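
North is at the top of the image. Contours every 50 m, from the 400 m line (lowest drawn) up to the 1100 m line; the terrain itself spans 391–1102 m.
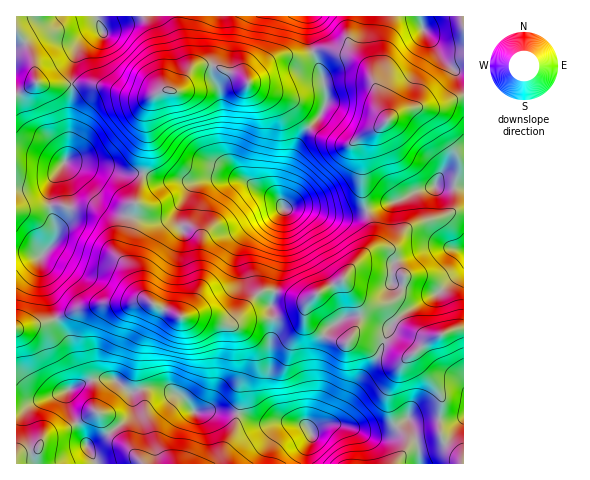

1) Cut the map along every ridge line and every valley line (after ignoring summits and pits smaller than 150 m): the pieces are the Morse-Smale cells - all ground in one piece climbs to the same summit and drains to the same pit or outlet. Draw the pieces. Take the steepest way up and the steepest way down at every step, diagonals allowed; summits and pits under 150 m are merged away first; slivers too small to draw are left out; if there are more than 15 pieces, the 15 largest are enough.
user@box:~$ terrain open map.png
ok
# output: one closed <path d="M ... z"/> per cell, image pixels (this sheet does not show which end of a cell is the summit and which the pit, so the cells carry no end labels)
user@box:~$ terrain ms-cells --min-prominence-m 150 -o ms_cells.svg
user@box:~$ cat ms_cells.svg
<path d="M146 175l-4 1-6 26-4 8-4 21-6 15 0 11 7 9 12 27 16 13 24 11 23-1 28 9 14-6 37-2 18-8 6-6-2 16 4 6 11 8 23 10 4 0 8-9 26 5 25 17 8-3 14-13 12-6 24-6-1-140-28-3-18 6-14 8-42 14-10 3-19 0-31-9-17 1-10-11-32-18-20 1-13-2-13 4-36-2z"/><path d="M148 301l-50 3-20 5-29 13-32 7-1 81 4 0 12-7 34-11 24-12 22-1 18 13 22-5 17 3 12 6 13 16 20-2 22 3 28 10 15-2 21 2 6 3 5 5 10-5 18-2 31 11 12 0 7-3 18-14 10 24 3 22 44-1-1-134-7 0-16 5-12 6-14 13-8 3-25-17-26-5-8 9-4 0-23-10-9-7-6-7 1-15-5 5-18 8-37 2-18 6-24-9-23 1-27-12z"/><path d="M112 379l-22 1-73 30-1 53 404 0-3-21-10-24-18 14-7 3-12 0-31-11-18 2-10 5-5-5-6-3-19-2-17 2-28-10-22-3-20 2-13-16-12-6-17-3-22 5z"/><path d="M326 49l-11 2-1 4 9 23 3 25-7 14-17 19-7 14-14 45 2 13 18-1 31 9 19 0 52-17 14-8 18-6 28 3 1-91-8 1-21 9-29 2-13 6-4 5-9-12-4-19-6-19-9-8-15-9z"/><path d="M313 52l-13 5-22 0-22 16-7 8-14-8-22-8-17 1-7 7-13 18-10-1-11 4-7 11-2 10 1 35-4 24 17 6 36 2 13-4 13 2 20-1 29 15 10 11 1-16 13-39 7-14 17-19 7-14-3-25z"/><path d="M70 162l-4 0-7 7-9 20 0 20 6 21-3 13-13 13-16-4-8 0 1 77 32-7 29-13 20-5 34-1 17-3-8-7-12-27-7-9 0-11 21-72-20 0-18-6z"/><path d="M38 82l-22 13 0 156 24 5 13-13 3-6-6-28 0-20 4-13 12-14 39 6 18 6 20-1 4-23-1-35 2-10 6-9-21 0-25-9-19-3-46 1z"/><path d="M178 16l-161 0-1 15 9 11 7 14 4 26 3 2 50 0 19 3 25 9 18 0 15-6 10 1 13-20 0-8-6-15z"/><path d="M419 16l-111 0 2 29 3 7 13-3 7 1 13 3 15 9 10 11 9 35 9 12 4-5 13-6 29-2 29-11 0-25-9 0-12-11-19-28z"/><path d="M307 16l-128 0-1 9 5 23 6 15 0 8 7-5 17-1 22 8 14 8 7-8 22-16 22 0 11-4 1-4-3-10z"/><path d="M461 16l-41 1 4 15 16 23 15 16 9-1 0-45z"/><path d="M17 31l-1 63 2 0 17-10 1-8-4-20-7-14z"/>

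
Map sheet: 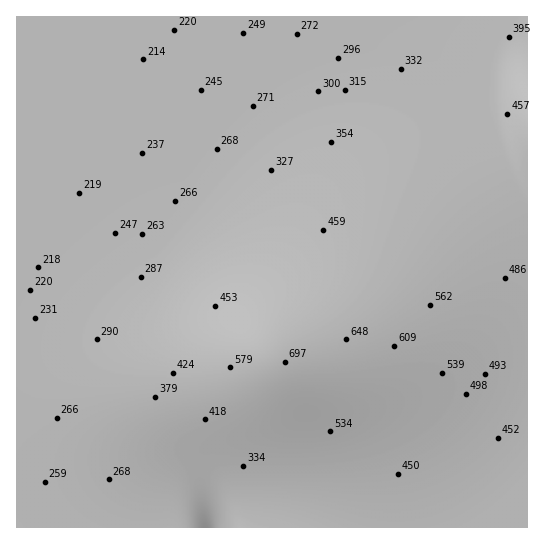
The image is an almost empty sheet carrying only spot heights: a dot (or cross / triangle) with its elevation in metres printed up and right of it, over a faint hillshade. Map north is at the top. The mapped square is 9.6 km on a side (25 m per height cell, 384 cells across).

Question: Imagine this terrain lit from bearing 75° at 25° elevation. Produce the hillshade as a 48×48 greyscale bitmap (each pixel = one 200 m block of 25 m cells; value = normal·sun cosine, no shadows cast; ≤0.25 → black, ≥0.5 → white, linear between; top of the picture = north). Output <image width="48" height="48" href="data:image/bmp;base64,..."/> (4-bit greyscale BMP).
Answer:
<image width="48" height="48" href="data:image/bmp;base64,Qk32BAAAAAAAAHYAAAAoAAAAMAAAADAAAAABAAQAAAAAAIAEAAATCwAAEwsAABAAAAAAAAAAAAAAABEREQAiIiIAMzMzAERERABVVVUAZmZmAHd3dwCIiIgAmZmZAKqqqgC7u7sAzMzMAN3d3QDu7u4A////AJmqqqu7zMzO/6AEZmZmd3iImZmaqqqqqpmqqqu7zMzO/2AVZmZmZ3iJmZmqqqqqqpmqqqu7zMzN7FJFVVVWZ3iJmZqqqqqqqpmqqqu7u7u7yVRFVEVVZ3iJmaqqqqqqqpmaqqq7u7qql1RERERVZ3iJmaqqqqqqqpmZqqqqqqmZhlRERERVZ3iZmqqqqqqqqpmZmZqqmZmHdlQzM0RWZ4iZqqqqu7uqqpmZmZmZmIh2ZUMzM0RWd4mZqqq7u7u7qpmZmZmIiHdmVDMzM0RWeJmaqru7u7u7u5mZmIiId3ZlRDMiM0VniJqqu7u7u7u7u5mYiIh3dmZUQzIiI0Vniaqru7vMzMy7u5mIiId3ZmVUMyIiI0Z4mqu7vMzMzMzMu5mIiHd3ZlVEMyIRI1eKq7vMzMzMzMzMzJmIiHd2ZlVEMiERI2irvMzMzM3d3dzMzJmIiHd2ZlVEMiERJHm8zMzN3d3d3d3czJmIiId3ZmVUMiERNovM3d3d3d3d3d3dzJmYiId3dmVUMyESR6zN3d3d3d3d3d3dzJmYiIh3d2ZUQyIjaKzMzN3d3d3d3d3d3JmZiIiHd3ZVQzM1eavMzMzd3d3e7d3d3JmZmIiId3dlVERWeau7vMzN3d3d3d3d3ZmZmYiIiHdmVVVWiZqru7zM3d3d3d3d3ZmZmZmIiId2ZlZniJmqq7vMzN3d3d3d3JmZmZmYiIh3ZmZ3iJmaqqu8zM3d3d3d3JmZmZmZmIiHd3d3iIiZmqq7zMzd3d3dzJmZmZmZmZiId3d3eIiJmaqrvMzN3d3czJmZmZmZmZmIh3d3eIiImZqru8zMzd3MzJmZmZmZmZmYiHd3d4iImZqqu7zMzMzMzJmZmZmZmZmYiIh3d4iIiZmqq7vMzMzMzJmZmZmZmZmZiIiHd4iIiZmqq7u8zMzMu5mZmZmZmZmZmIiIiIiIiZmqq7u7zMu7u5mZmZmZmZmZmIiIiIiIiZmaqru7u7u7upmZmZmZmZmZmYiIiIiIiZmaqru7u7u6qZmZmZmZmZmZmZiIiIiIiZmaqqu7u7uqhpmZmZmZmZmZmZmIiIiImZmaqqq7u6qpYZmZmZmZmZmZmZmYiIiImZmaqqqqqqqoMJmZmZmZmZmZmZmZmIiJmZmaqqqqqqqXAJmZmZmZmZmZmZmZmZmZmZmaqqqqqqmVAJmZmZmZmZmZmZmZmZmZmZmaqqqqqpmDAJmZmZmZmZmZmZmZmZmZmZmZqqqqqZlyAJmZmZmZmZmZmZmZmZmZmZmZqqqpmZlxAJmZmZmZmZmZmZmZmZmZmZmZmZmZmZhyAJmZmZmZmZmZmZmZmZmZmZmZmZmZmZhyAJmZmZmZmZmZmZmZmZmZmZmZmZmZmYh0I5mZmZmZmZmZmZmZmZmZmZmZmZmZmYh1VZmZmZmZmZmZmZmZmZmZmZmZmZmZmZiHd5mZmZmZmZmZmZmZmZmZmZmZmZmZmZiIiJmZmZmZmZmZmZmZmZmZmZmZmZmZmZmIiJmZmZmZmZmZmZmZmZmZmZmZmZmZmZmYiA=="/>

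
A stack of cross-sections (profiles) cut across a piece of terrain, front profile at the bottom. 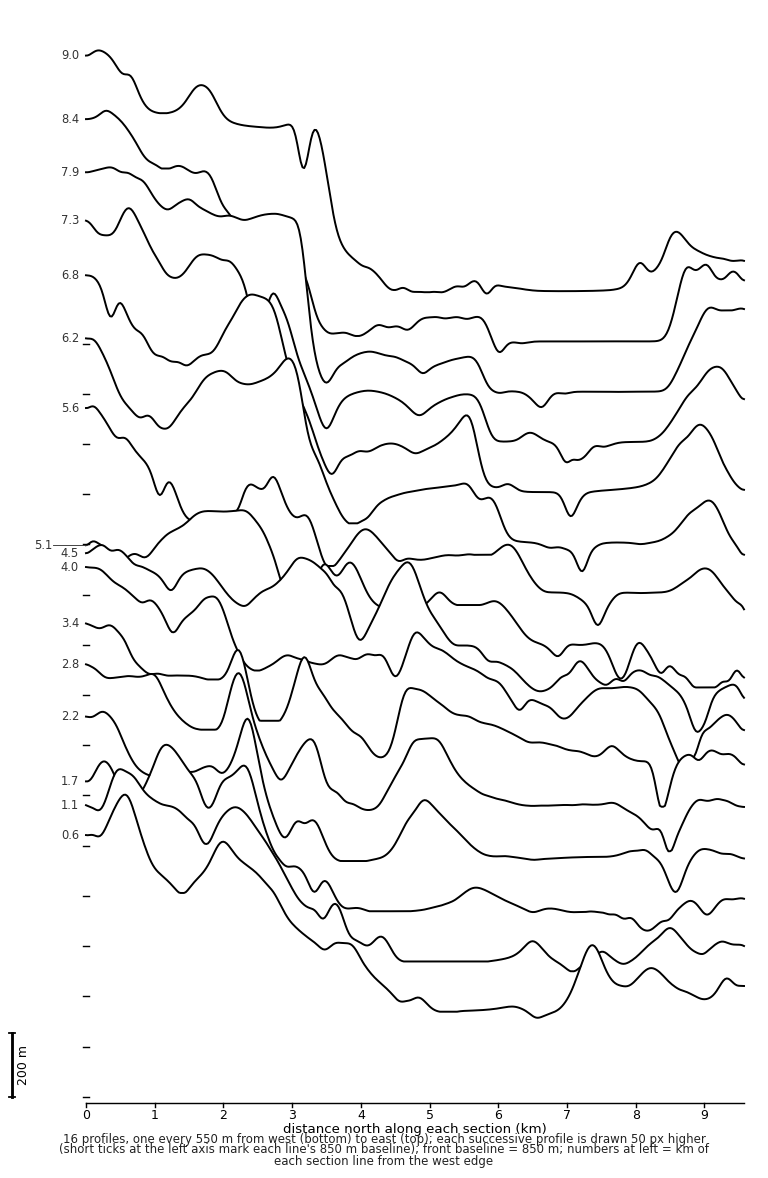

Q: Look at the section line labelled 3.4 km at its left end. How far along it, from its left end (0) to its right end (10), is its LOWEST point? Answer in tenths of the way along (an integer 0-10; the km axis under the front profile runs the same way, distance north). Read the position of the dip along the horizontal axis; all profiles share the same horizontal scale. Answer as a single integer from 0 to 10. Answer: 9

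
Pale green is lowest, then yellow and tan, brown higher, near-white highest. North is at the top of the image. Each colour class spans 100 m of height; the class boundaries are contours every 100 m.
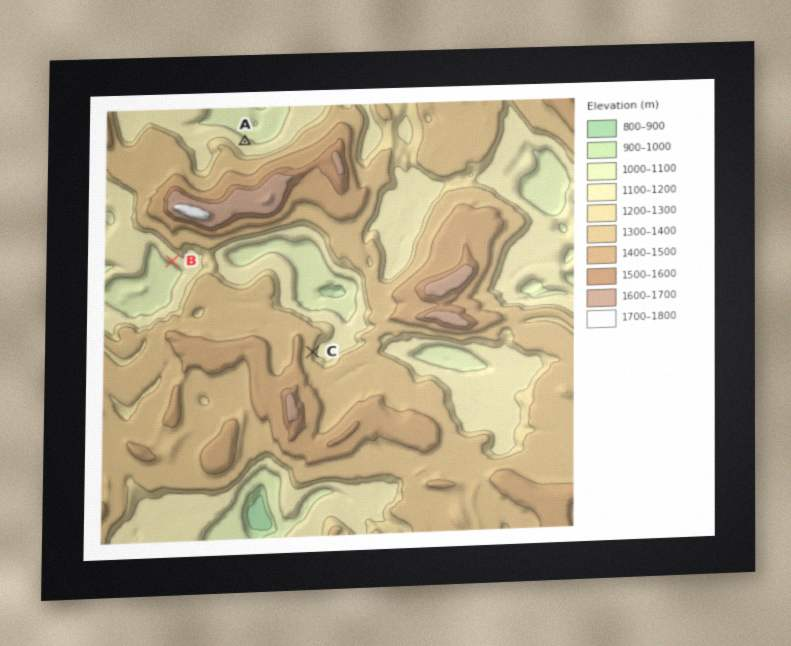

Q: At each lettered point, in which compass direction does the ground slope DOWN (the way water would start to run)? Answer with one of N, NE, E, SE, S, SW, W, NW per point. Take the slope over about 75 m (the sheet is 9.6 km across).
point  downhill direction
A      NE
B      SW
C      E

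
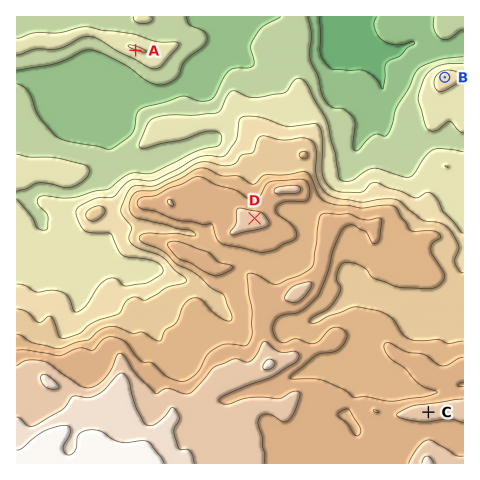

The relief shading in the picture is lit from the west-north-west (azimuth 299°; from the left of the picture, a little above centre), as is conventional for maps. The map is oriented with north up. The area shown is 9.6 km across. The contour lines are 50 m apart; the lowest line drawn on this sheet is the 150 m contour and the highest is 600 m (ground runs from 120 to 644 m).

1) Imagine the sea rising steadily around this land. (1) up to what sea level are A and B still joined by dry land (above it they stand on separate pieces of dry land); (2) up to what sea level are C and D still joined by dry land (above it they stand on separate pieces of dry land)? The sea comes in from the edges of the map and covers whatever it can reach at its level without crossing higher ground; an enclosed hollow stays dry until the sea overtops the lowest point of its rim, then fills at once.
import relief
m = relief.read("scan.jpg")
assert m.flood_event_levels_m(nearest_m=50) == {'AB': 200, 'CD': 450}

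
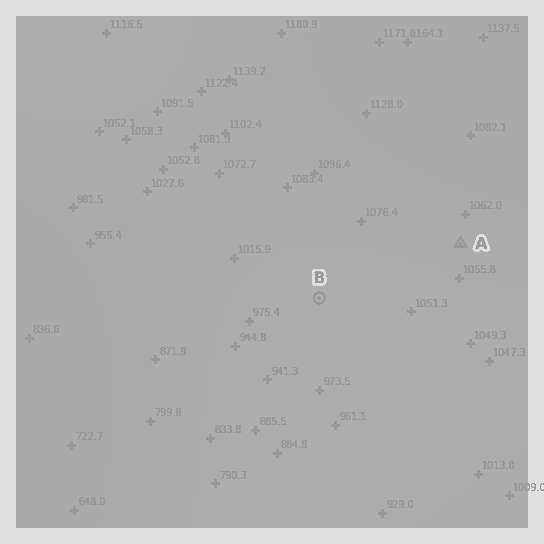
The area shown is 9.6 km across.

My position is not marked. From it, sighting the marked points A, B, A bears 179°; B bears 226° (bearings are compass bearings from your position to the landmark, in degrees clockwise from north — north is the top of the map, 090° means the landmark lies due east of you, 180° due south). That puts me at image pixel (459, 163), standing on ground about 1080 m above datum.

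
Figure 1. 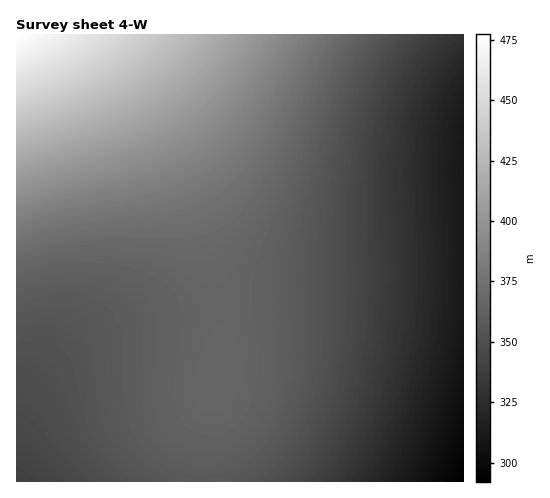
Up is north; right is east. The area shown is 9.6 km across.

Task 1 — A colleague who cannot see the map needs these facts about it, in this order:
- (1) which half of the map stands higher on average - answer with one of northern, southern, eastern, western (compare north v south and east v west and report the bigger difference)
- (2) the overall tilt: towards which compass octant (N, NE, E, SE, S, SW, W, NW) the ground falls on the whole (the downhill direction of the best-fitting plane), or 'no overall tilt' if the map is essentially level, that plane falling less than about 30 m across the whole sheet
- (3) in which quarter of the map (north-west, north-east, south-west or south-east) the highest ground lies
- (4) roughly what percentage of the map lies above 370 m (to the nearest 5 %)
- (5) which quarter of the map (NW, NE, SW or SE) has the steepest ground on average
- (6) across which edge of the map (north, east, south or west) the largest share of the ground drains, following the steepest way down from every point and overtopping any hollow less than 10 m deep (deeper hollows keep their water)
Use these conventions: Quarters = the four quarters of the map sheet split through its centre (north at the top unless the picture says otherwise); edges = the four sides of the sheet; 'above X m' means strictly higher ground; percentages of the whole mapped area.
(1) On average the western half of the map is the higher ground.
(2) Overall the map slopes down towards the south-east.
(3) The highest ground is in the north-west quarter.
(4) Ground above 370 m makes up about 25 % of the sheet.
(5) Slopes are steepest in the north-west quarter.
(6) Drainage is mainly to the east: more ground falls towards that edge than towards any other.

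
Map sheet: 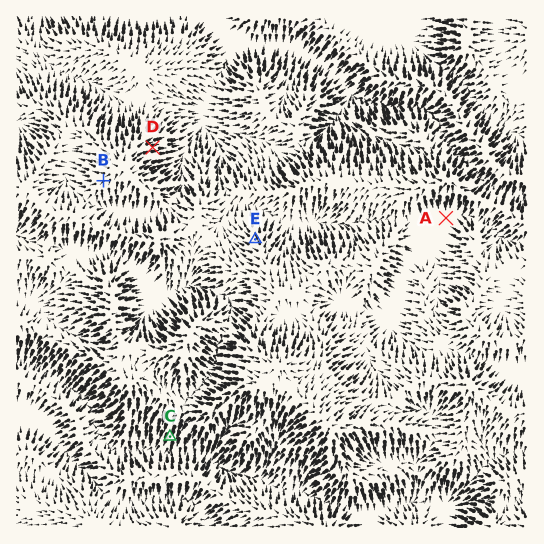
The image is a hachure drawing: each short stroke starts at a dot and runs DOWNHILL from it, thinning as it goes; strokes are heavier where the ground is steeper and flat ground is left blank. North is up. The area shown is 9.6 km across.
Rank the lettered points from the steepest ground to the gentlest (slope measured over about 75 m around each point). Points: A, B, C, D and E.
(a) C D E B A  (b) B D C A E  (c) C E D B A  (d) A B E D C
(a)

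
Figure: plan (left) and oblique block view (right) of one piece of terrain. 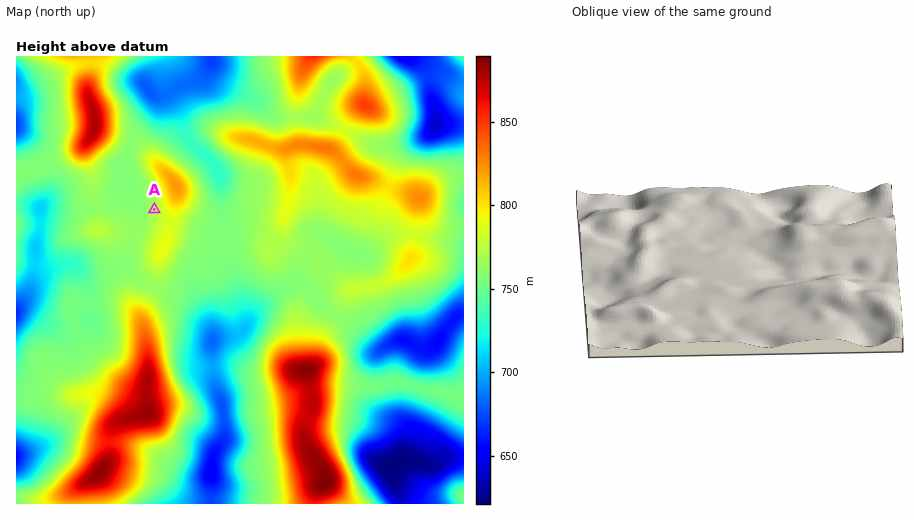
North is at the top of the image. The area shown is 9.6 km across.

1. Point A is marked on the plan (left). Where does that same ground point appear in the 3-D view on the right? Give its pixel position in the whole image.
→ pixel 693 292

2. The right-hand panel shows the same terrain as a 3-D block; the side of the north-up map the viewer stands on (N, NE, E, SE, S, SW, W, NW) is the W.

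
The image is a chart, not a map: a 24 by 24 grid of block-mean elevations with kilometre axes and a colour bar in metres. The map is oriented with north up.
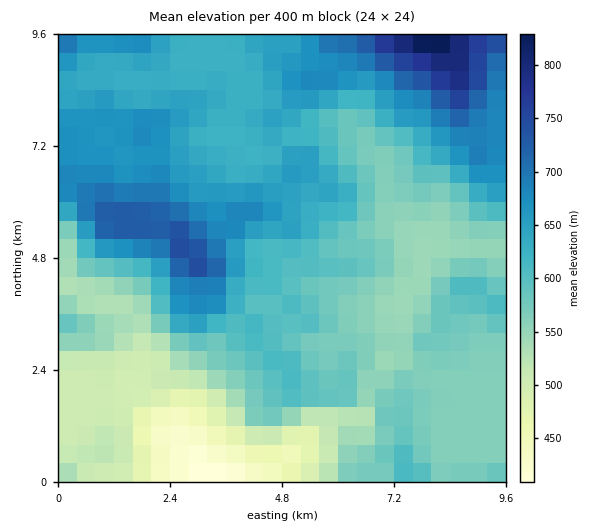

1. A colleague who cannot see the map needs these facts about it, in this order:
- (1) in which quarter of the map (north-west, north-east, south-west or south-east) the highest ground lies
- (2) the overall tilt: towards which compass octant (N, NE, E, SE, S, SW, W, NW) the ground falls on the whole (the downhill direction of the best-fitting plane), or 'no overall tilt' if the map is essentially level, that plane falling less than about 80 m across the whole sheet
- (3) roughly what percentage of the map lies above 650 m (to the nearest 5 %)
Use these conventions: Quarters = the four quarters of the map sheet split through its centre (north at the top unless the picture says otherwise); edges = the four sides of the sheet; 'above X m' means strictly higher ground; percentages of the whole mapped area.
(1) The highest ground is in the north-east quarter.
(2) The general tilt is down to the south (the land rises towards the north).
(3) Roughly 25 % of the ground is higher than 650 m.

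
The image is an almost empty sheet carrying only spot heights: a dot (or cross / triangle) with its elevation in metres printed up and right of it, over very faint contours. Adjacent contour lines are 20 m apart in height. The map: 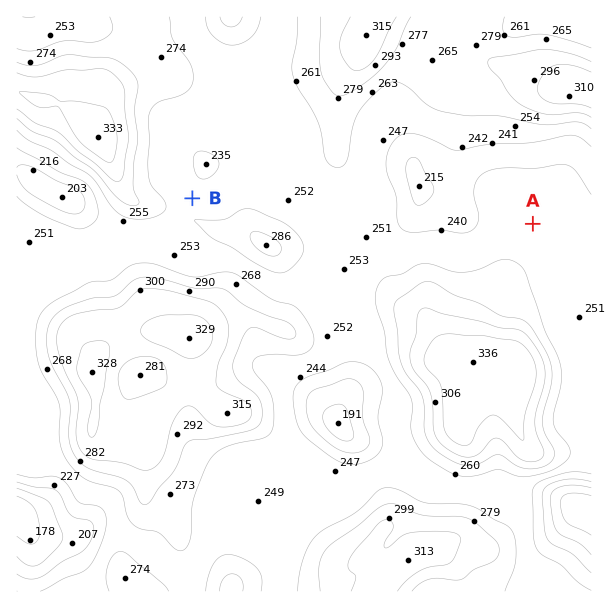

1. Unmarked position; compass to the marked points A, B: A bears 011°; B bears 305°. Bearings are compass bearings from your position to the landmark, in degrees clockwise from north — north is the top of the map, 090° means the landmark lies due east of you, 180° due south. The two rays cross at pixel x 496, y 411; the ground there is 325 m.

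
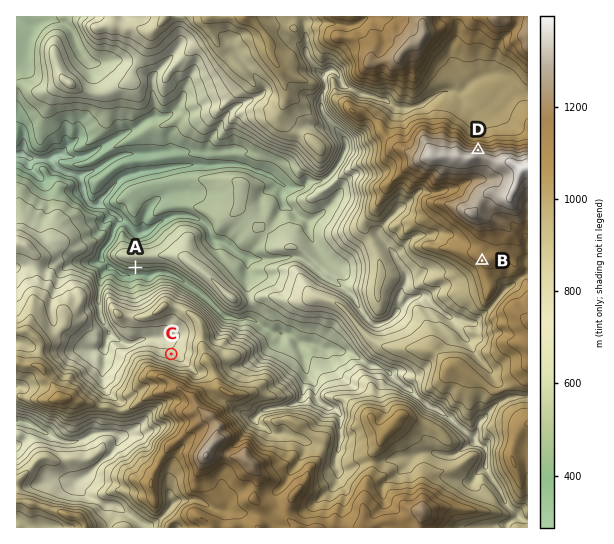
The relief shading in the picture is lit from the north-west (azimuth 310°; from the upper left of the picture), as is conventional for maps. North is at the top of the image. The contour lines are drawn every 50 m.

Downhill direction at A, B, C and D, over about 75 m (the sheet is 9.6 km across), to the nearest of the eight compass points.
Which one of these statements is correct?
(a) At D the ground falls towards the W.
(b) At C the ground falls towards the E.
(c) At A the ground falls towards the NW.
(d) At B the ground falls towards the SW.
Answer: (d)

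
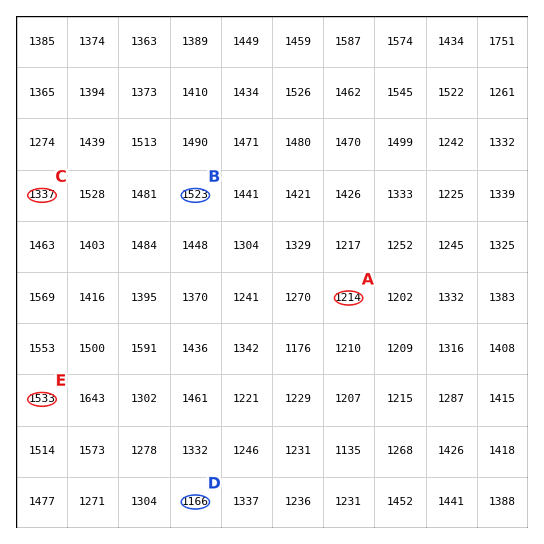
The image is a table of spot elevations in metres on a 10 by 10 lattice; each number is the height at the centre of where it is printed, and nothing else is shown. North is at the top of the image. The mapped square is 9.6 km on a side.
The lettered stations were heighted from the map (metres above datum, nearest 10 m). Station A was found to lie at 1210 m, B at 1520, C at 1340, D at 1170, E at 1530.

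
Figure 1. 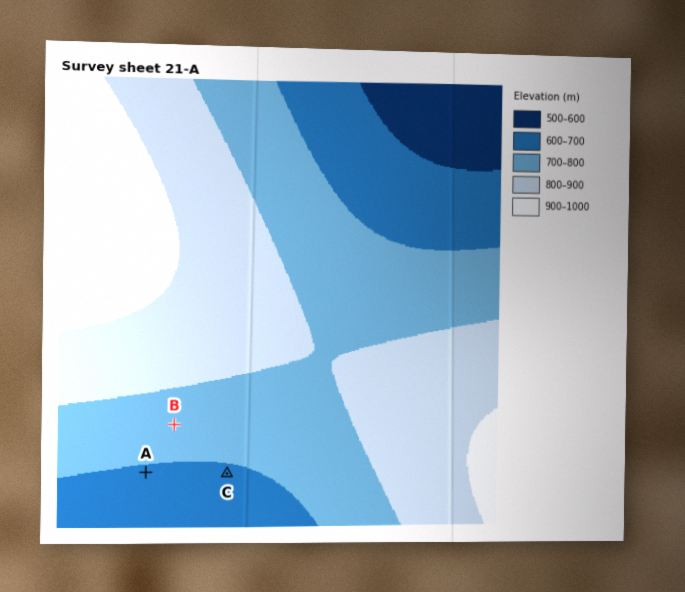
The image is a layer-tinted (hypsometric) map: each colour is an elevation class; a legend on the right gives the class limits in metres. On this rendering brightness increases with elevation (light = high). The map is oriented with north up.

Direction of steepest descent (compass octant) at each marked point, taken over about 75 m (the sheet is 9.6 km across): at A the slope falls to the S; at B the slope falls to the S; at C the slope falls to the S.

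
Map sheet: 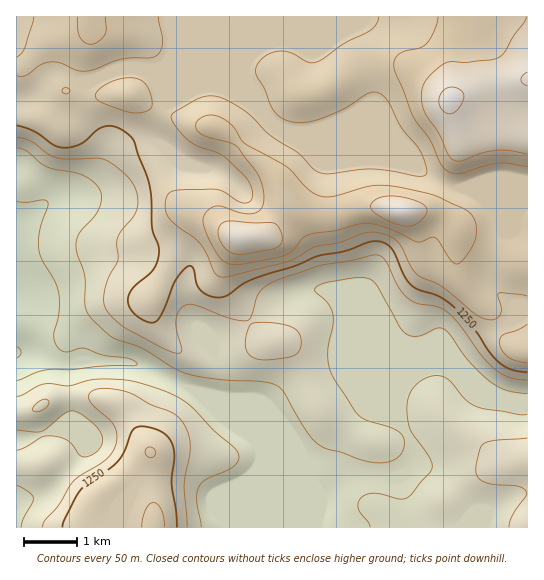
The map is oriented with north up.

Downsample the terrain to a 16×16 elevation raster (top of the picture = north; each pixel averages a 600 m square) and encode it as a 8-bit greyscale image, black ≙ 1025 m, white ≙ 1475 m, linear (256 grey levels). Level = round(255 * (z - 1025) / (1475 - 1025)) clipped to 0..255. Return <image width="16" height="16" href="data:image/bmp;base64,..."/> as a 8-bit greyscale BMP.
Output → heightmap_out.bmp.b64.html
<image width="16" height="16" href="data:image/bmp;base64,Qk02BQAAAAAAADYEAAAoAAAAEAAAABAAAAABAAgAAAAAAAABAAATCwAAEwsAAAABAAAAAAAAAAAAAAEBAQACAgIAAwMDAAQEBAAFBQUABgYGAAcHBwAICAgACQkJAAoKCgALCwsADAwMAA0NDQAODg4ADw8PABAQEAAREREAEhISABMTEwAUFBQAFRUVABYWFgAXFxcAGBgYABkZGQAaGhoAGxsbABwcHAAdHR0AHh4eAB8fHwAgICAAISEhACIiIgAjIyMAJCQkACUlJQAmJiYAJycnACgoKAApKSkAKioqACsrKwAsLCwALS0tAC4uLgAvLy8AMDAwADExMQAyMjIAMzMzADQ0NAA1NTUANjY2ADc3NwA4ODgAOTk5ADo6OgA7OzsAPDw8AD09PQA+Pj4APz8/AEBAQABBQUEAQkJCAENDQwBEREQARUVFAEZGRgBHR0cASEhIAElJSQBKSkoAS0tLAExMTABNTU0ATk5OAE9PTwBQUFAAUVFRAFJSUgBTU1MAVFRUAFVVVQBWVlYAV1dXAFhYWABZWVkAWlpaAFtbWwBcXFwAXV1dAF5eXgBfX18AYGBgAGFhYQBiYmIAY2NjAGRkZABlZWUAZmZmAGdnZwBoaGgAaWlpAGpqagBra2sAbGxsAG1tbQBubm4Ab29vAHBwcABxcXEAcnJyAHNzcwB0dHQAdXV1AHZ2dgB3d3cAeHh4AHl5eQB6enoAe3t7AHx8fAB9fX0Afn5+AH9/fwCAgIAAgYGBAIKCggCDg4MAhISEAIWFhQCGhoYAh4eHAIiIiACJiYkAioqKAIuLiwCMjIwAjY2NAI6OjgCPj48AkJCQAJGRkQCSkpIAk5OTAJSUlACVlZUAlpaWAJeXlwCYmJgAmZmZAJqamgCbm5sAnJycAJ2dnQCenp4An5+fAKCgoAChoaEAoqKiAKOjowCkpKQApaWlAKampgCnp6cAqKioAKmpqQCqqqoAq6urAKysrACtra0Arq6uAK+vrwCwsLAAsbGxALKysgCzs7MAtLS0ALW1tQC2trYAt7e3ALi4uAC5ubkAurq6ALu7uwC8vLwAvb29AL6+vgC/v78AwMDAAMHBwQDCwsIAw8PDAMTExADFxcUAxsbGAMfHxwDIyMgAycnJAMrKygDLy8sAzMzMAM3NzQDOzs4Az8/PANDQ0ADR0dEA0tLSANPT0wDU1NQA1dXVANbW1gDX19cA2NjYANnZ2QDa2toA29vbANzc3ADd3d0A3t7eAN/f3wDg4OAA4eHhAOLi4gDj4+MA5OTkAOXl5QDm5uYA5+fnAOjo6ADp6ekA6urqAOvr6wDs7OwA7e3tAO7u7gDv7+8A8PDwAPHx8QDy8vIA8/PzAPT09AD19fUA9vb2APf39wD4+PgA+fn5APr6+gD7+/sA/Pz8AP39/QD+/v4A////AE12lJaXVzc3NzhESUxVU2FRXICUjlk/Nzc6QkRGU2FoTk9Ngo9jTDk3REtMR1VialhMWHJrUTk3P1dMR0xXUEw9RFBOQT9CRE9SR0ZISUhZGSkuOVVYVGRlT0ZGRkdomx8vSm95WWBjXU9GR1FdkpsbMlZ6hnqJcFZKR1B9naWhJDxTa4GLvsaogG9vp7evrCY5TGSKqdDUzr+3wNDCsqcwM0VdjZ2cq8m1uca9r6inRV9ic4WHmretm5qbnMXHwn+Rg4aOq7mjm5uZmrHi4OCOmZqlmpyemqyvo6HK7+fmnZ+inJqZmZyioaivxNXY4p2tua6dmZmZmZmbo67CzNM="/>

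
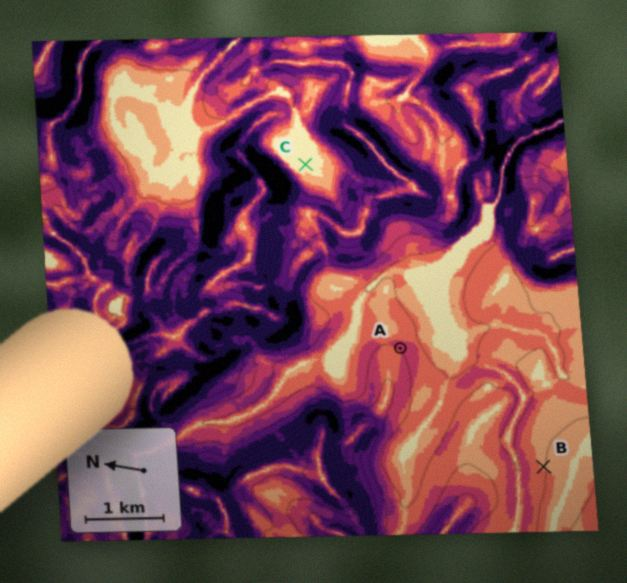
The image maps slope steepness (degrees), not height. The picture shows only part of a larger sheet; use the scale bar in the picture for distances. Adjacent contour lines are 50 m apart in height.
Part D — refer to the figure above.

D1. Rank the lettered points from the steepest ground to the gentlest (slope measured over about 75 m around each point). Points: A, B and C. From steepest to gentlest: A B C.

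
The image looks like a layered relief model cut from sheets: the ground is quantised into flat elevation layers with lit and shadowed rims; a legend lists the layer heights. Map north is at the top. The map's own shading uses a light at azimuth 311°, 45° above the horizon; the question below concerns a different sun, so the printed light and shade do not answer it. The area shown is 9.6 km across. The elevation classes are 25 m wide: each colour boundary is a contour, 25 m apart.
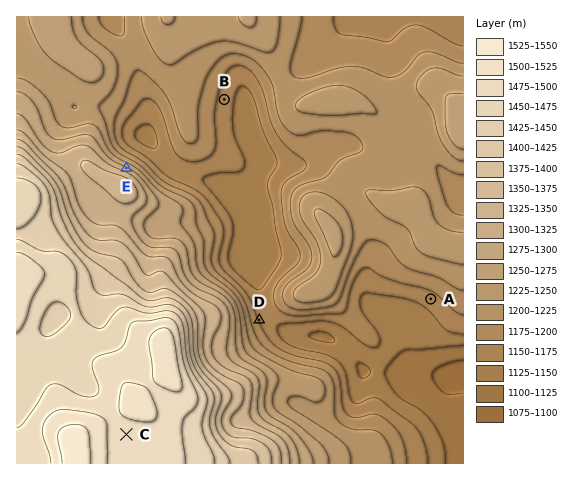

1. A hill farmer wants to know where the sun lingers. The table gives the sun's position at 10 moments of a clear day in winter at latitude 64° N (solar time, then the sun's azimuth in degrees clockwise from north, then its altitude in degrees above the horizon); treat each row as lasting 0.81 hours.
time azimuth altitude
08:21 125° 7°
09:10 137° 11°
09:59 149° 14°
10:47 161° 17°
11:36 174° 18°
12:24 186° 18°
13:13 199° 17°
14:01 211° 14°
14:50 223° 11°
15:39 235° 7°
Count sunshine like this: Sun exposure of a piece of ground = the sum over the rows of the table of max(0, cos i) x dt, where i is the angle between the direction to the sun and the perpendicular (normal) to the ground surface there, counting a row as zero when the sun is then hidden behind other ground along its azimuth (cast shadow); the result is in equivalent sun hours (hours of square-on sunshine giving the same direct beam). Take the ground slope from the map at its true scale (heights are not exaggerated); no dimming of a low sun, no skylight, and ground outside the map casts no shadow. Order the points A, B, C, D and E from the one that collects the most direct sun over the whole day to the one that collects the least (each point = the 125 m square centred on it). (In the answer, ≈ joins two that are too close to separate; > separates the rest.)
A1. A ≈ C ≈ B > D > E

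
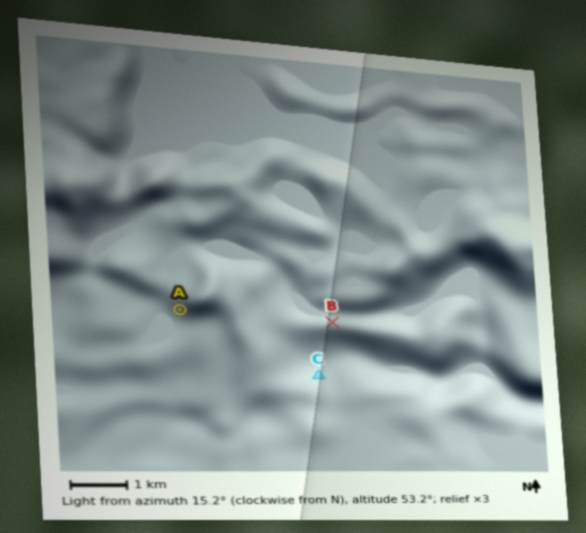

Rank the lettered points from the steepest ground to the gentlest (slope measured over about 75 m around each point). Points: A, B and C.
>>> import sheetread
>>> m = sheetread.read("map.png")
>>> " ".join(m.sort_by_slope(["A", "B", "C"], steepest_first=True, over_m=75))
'A C B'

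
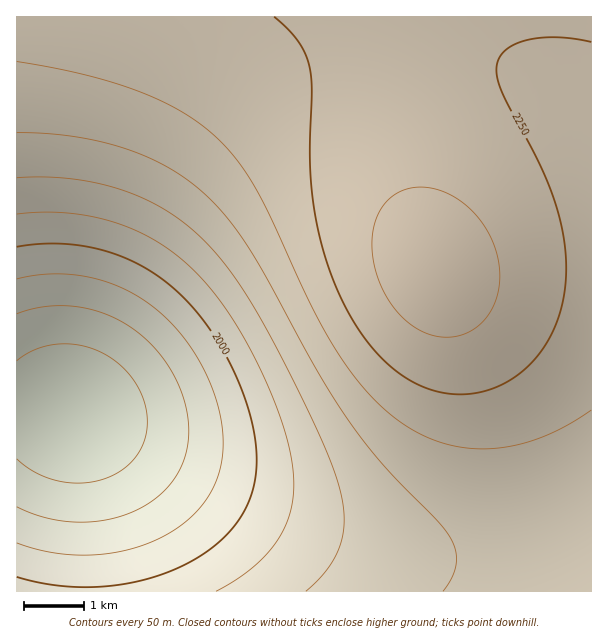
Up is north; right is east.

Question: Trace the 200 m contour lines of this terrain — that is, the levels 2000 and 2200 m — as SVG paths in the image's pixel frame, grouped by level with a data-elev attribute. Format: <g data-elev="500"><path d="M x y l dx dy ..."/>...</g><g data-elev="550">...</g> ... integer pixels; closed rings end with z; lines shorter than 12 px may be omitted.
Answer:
<g data-elev="2000"><path d="M17 247l21-3 22 0 21 2 21 4 20 7 18 8 18 11 16 13 17 16 15 19 14 21 12 23 11 24 7 24 5 22 2 21-1 17-4 16-6 15-8 14-11 13-12 12-15 10-17 9-19 9-20 6-42 7-43-1-42-9"/></g><g data-elev="2200"><path d="M17 62l66 12 55 17 24 10 20 11 18 12 16 13 21 23 20 30 55 118 29 49 16 23 17 19 18 17 18 12 21 11 21 6 22 4 23-1 24-4 24-8 23-11 23-15"/></g>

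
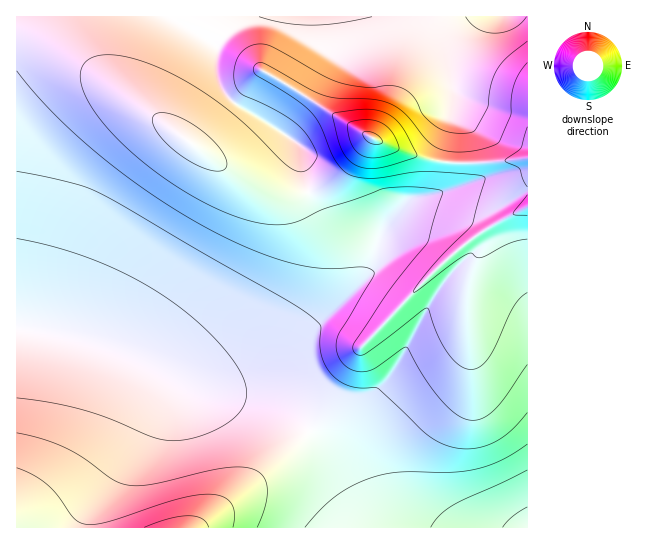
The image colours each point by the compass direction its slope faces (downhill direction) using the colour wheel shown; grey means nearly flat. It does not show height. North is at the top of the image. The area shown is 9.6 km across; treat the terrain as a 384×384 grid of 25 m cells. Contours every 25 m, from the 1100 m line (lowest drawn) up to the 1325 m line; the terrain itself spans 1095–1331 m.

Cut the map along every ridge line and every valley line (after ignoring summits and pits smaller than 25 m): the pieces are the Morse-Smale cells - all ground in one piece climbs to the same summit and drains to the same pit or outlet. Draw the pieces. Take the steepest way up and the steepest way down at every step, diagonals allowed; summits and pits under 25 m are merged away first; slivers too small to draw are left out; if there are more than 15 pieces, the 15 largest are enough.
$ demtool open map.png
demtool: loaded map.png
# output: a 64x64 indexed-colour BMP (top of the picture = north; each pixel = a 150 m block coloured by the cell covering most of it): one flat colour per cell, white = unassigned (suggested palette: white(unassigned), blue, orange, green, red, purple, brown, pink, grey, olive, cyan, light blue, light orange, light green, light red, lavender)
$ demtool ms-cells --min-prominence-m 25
<image width="64" height="64" href="data:image/bmp;base64,Qk12CAAAAAAAAHYAAAAoAAAAQAAAAEAAAAABAAQAAAAAAAAIAAATCwAAEwsAABAAAAAAAAAA////ALR3HwAOf/8ALKAsACgn1gC9Z5QAS1aMAMJ34wB/f38AIr28AM++FwDox64AeLv/AIrfmACWmP8A1bDFADMzMzMzMzMzMzMzOZmZmZmZmZmZmZmZIiIiIiIiIiIiMzMzMzMzMzMzMzMzOZmZmZmZmZmZmSIiIiIiIiIiIiIzMzMzMzMzMzMzMzMzmZmZmZmZmZmSIiIiIiIiIiIiIjMzMzMzMzMzMzMzMzM5mZmZmZmZmSIiIiIiIiIiIiIiMzMzMzMzMzMzMzMzMzOZmZmZmZmZIiIiIiIiIiIiIiIzMzMzMzMzMzMzMzMzMzOZmZmZmZIiIiIiIiIiIiIiIjMzMzMzMzMzMzMzMzMzMzmZmZmZkiIiIiIiIiIiIiIiMzMzMzMzMzMzMzMzMzMzM5mZmZkiIiIiIiIiIiIiIiIzMzMzMzMzMzMzMzMzMzMzOZmZkiIiIiIiIiIiIiIiIjMzMzMzMzMzMzMzMzMzMzMzmZmSIiIiIiIiIiIiIiIiMzMzMzMzMzMzMzMzMzMzMzM5mSIiIiIiIiIiIiIiIiIzMzMzMzMzMzMzMzMzMzMzMzOSIiIiIiIiIiIiIiIiIjMzMzMzMzMzMzMzMzMzMzMzM1IiIiIiIiIiIiIiIiIiMzMzMzMzMzMzMzMzMzMzMzM1VSIiIiIiIiIiIiIiIiIzMzMzMzMzMzMzMzMzMzMzNVVVUiIiIiIiIiIiIiIiIjMzMzMzMzMzMzMzMzMzMzVVVVVVIiIiIiIiIiIiIiIiMzMzMzMzMzMzMzMzMzVVVVVVVVVSIiIiIiIiIiIiIiIzMzMzMzMzMzMzM1VVVVVVVVVVVVIiIiIiIiIiIiIiIjMzMzMzMzMzMzERERERVVVVVVVVVSIiIiIiIiIiIiIiMzMzMzMzMzMxERERERERVVVVVVVVIiIiIiIiIiIiIiIzMzMzMzMzMRERERERERERVVVVVVUiIiIiIiIiIiIiIjMzMzMzMzEREREREREREREVVVVVVVIiIiIiIiIiIiIiMzMzMzMxERERERERERERERFVVVVVUiIiIiIiIiIiIiIzMzMxERERERERERERERERERFVVVVVIiIiIiIiIiIiIjMxERERERERERERERERERERERVVVVVSIiIiIiIiIiIiEREREREREREREREREREREREREVVVVVUiIiIiIiIiIiIRERERERERERERERERERERERERFVVVVVIiIiIiIiIiIhERERERERERERERERERERERERERVVVVVSIiIiIiIiIiERERERERERERERERERERERERERGFVVVVUiIiIiIiIiIRERERERERERERERERERERERERERhVVVVVIiIiIiIiIhERERERERERERERERERERERERERGIVVVVVSIiIiIiIiEREREREREREREREREREREREREREYiFVVVVUiIiIiIiIRERERERERERERERERERERERERERiIVVVVVVIiIiIiIhERERERERERERERERERERERERERGIhVVVVVVSIiIiIiEREREREREREREREREREREREREREYiIVVVVVVUiIiIiIREREREREREREREREREREREREREYiIhVVVVVVVIiIiIhEREREREREREREREREREREREREYiIiFVVVVVVVSIiIiERERERERERERERERERERERERERiIiIhVVVVVVVVSIiIRERERERERERERERERERERERERiIiIiIVVVVVVVVVSIhERERERERERERERERERERERERGIiIiIiFVVVVVVVVVSERERERERERERERERERERERERGIiIiIiIhVVVVVVVVVUREREREREREREREREREREREREYiIiIiIiIiFVVVVVVVREREREREREREREREREREWZmZkSIiIiIiIiIiFVVVVVVERERERERERERERERERFmZmZmRESIiIiIiIiIVVVVVVURERERERERERERERERFmZmZmZEREiIiIiIiIhVVVVVVRERERERERERERERERFmZmZmZkRERIiIiIiIiIVVVVVVERERERERERERERERZmZmZmZmREREiIiIiERER3d3d3cRERERERERERERERZmZmZmZmRERERIiIRERERHd3d3dxEREREREREREREWZmZmZmZmZERERESEREREREd3d3d3EREREREREREREWZmZmZmZmRERERERERERERER3d3d3cREREREREREREWZmZmZmZmRERERERERERERERHd3d3dxERERERERERFmZmZmZmZkREREREREREREREREd3d3d3ERERERERERFmZmZmZmZEREREREREREREREREd3d3d3cRERERERERFmZmZmZmZERERERERERERERERERHd3d3dxERERERERZmZmZmZmZEREREREREREREREREREd3d3d3ERERERERZmZmZmZmZEREREREREREREREREREd3d3d3cRERERERZmZmZmZmZkRERERERERERERERERER3d3d3dxEREREWZmZmZmZmZmRERERERERERERERERERHd3d3d3EREREWZmZmZmZmZmZEREREREREREREREREREd3d3d3cRERFmZmZmZmZmZmZkRERERERERERERERERER3d3d3dxERZmZmZmZmZmZmZmRERERERERERERERERERHd3d3d3ZmZmZmZmZmZmZmZkREREREREREREREREREREd3d3d3dmZmZmZmZmZmZmZkRERERERERERERERERERER3d3d3d2ZmZmZmZmZmZmZERERERERERERERERERERERHd3d3d3"/>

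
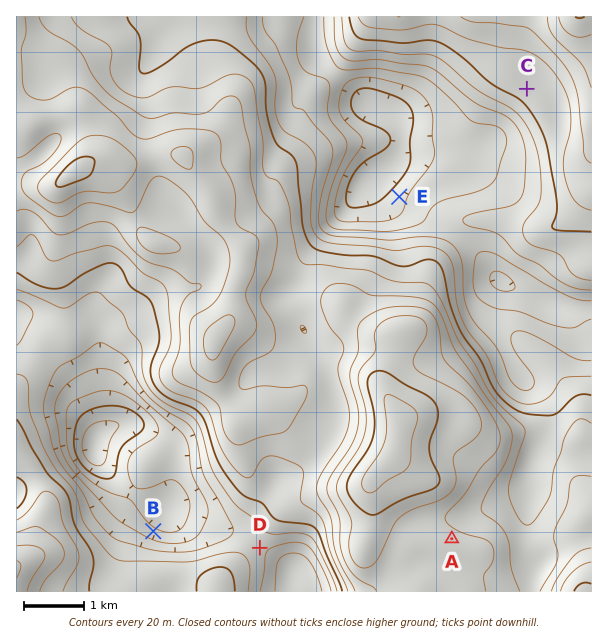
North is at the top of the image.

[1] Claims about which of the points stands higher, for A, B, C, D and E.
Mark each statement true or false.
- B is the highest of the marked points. false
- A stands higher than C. true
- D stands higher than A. false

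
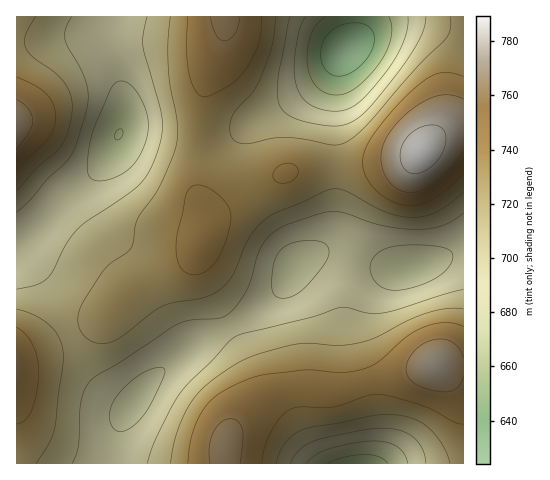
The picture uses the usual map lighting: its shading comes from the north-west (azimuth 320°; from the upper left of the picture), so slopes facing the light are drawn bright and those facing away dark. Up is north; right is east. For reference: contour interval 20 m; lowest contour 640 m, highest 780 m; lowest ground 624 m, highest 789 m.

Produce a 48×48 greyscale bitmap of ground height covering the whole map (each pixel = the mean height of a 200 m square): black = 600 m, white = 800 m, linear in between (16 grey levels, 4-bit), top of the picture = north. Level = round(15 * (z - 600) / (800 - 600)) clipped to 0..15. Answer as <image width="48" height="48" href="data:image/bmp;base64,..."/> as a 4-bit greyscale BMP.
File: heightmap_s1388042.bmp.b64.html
<image width="48" height="48" href="data:image/bmp;base64,Qk32BAAAAAAAAHYAAAAoAAAAMAAAADAAAAABAAQAAAAAAIAEAAATCwAAEwsAABAAAAAAAAAAAAAAABEREQAiIiIAMzMzAERERABVVVUAZmZmAHd3dwCIiIgAmZmZAKqqqgC7u7sAzMzMAN3d3QDu7u4A////AJmZiHd3d3eImrvMzMupmHZVRERFVmeJmamZiId3ZneImqvMzMu6mHdmZVVVZneJmqqZmId2Zmd4mavMzMu6mYh3dmZmZ3iJqqqpmId2ZmZ4iavMzMu6qZmIiHd3eIiZqrqpmId2ZmZ3iau8zMy7qqmZmZiIiJmqq7upmId2ZmZniJq7zMu7uqqqqqmZmaqru7uqmId2ZmZneJqru7u7u7u7uqqqqqu7u7uqmId3ZmZmd4mqu7u7u7u7u7u7u7vMzMuqmYh3ZmZmZ4iaqru7u7u7u7u7u8zMzMuqmYiHd2ZmZ3iJmqq7u7u7u7u7vM3d3MuqmYiId3ZmZneImZqqqqqqqqq7vM3d3MuqmZiIiHd2Zmd4iJmZqqqqqqqqvM3d3LuqmZmZmIh3dmd3iIiZmZmZmZmqq8zNzLqpmZmZmZiHd3d3eIiIiZmZmZmZqrvMy6qZmZmZmZmId3d3d3d4iIiIiIiJmqu7u6mZmZmaqpmYiIh3d3d3d3iIiIiIiZqqqpmZmZmaqqmZmIiIh3d3d3d3iHd3eIiZmYiIiJmaqqqZmZmYiHdmZmd3d3d3d3eIiIiIiJmZqqqqqqqZmIdmZmZ3d3dmZmd3eHd4iImZqqqqqqqqmYd2ZmZnd3ZmZmZmd3d3iImZmaqqqruqqYd2ZWZmZmZmVVVmZ3d3iIiZmZmqq7u6qYh2ZWZmZmZmVVVWZmd3eIiZmZmqq7u7qZh2ZmZmZmZmZlZmZmZ3eIiJmZmaq7u7qph3ZmZmZmZmZmZmZmZnd4iImZmqq7u7upmHdmZmZnd3d3d3dnZnd3iIiZmqq7u7uqmYh3d3d3d4iIiId3d3d3eIiJmaqru7uqqZiIh3d4iImZmYh4d3d3d3iImaqru7uqqpmZiIiImZqqqpmIh3d3d3eIiZqru7qqqqqpmZiZmqu7u6mZiHdmZmd3iZqqu6qqqqqqqZmZq7zMzLqqmHd2ZmZneJqqqqqqqqu6qpmqq8zd3cuqmYd3ZmZmeImqqqqqqqu6qqqqu83e7dy7qZh3ZlVWZ4maqqqqqqqqqqqqvM3u7t3MuqmHZVVVZ4maqqmZmqqqqZmau83u7u3Mu6qYZlVVZ4iaqpmZmZmZmZmaq83e7u3cy7qYdlVVVniaqqmZmZmZiIiJq8ze7u3dzLqYdlVVVniaqqmYiIiIh3d4mrzN3d3czLqYdmVVZniaqqmZiIh3dmZniavM3d3cy7qZh2VVZ4maqqqZiId2ZlVmeJq8zN3Mu6qZh2ZmZ4mqq6qpmId2VVVVZ4mrvMzLuqqYh2Zmd4mqu7uqmYdmVEREVniau7u6qpmYd2ZmeImqu7u6qYdlVDM0RWeJq7u6qZmId3ZneImru7u7qYdlQzIzRFeJmqqpmZiHd3d3eImrvMy7qpdlQyIiNFZ4maqpmYiHd3d3eImrvMzLuph1QyIiM0VniZmZmYh3d3d3eImrvMzMuph2QzIiI0VniJmZmYh3d3d3eImrvMzMuph2VDMzM0VneJmZmYiHd3d3eImrvMzMuph2VUQzNEVmeJmQ=="/>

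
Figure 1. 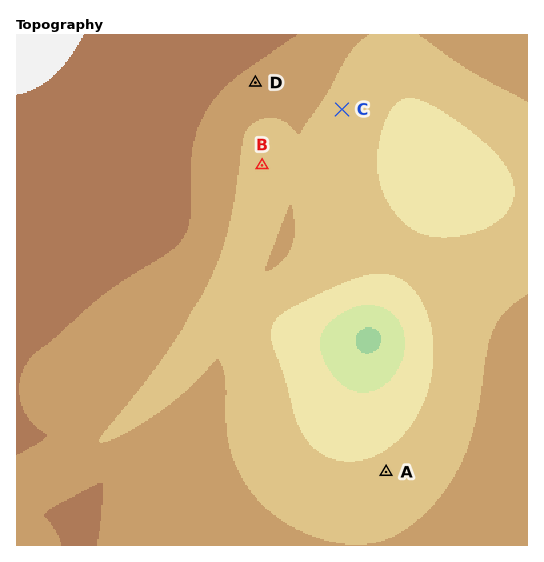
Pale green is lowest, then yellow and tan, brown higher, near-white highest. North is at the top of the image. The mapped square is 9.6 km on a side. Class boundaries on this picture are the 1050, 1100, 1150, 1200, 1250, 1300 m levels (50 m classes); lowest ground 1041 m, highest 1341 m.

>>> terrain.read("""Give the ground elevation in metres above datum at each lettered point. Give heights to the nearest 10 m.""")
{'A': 1160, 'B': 1160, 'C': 1180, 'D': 1240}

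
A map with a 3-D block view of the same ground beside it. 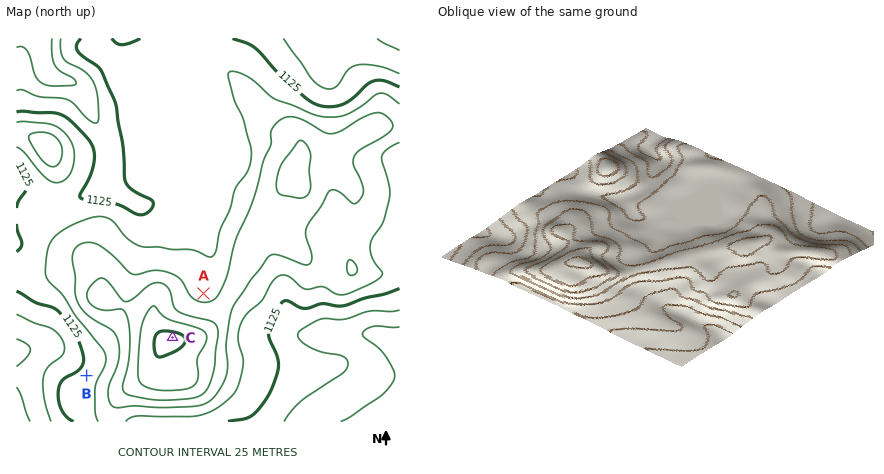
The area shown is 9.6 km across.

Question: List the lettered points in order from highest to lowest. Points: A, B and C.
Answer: C A B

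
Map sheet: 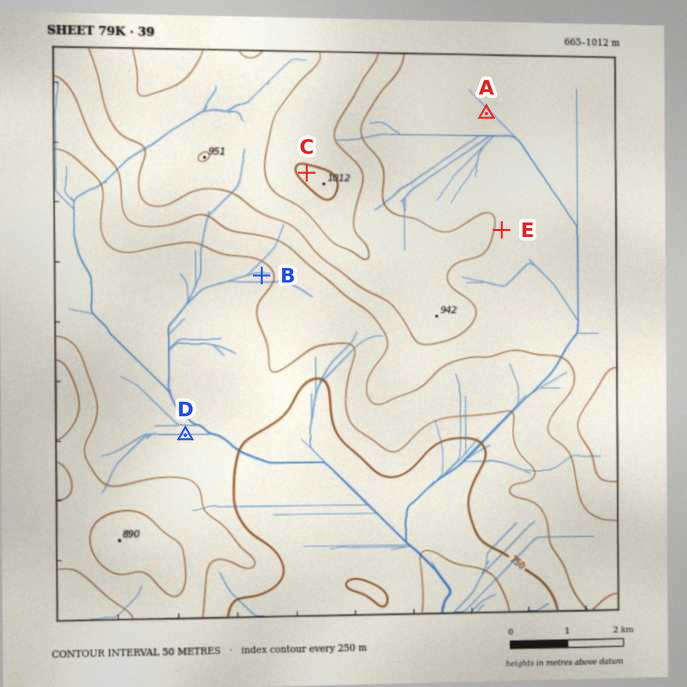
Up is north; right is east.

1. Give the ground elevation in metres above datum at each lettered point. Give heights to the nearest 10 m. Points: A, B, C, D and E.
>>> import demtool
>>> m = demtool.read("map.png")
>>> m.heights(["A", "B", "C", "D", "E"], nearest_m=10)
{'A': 870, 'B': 790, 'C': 1010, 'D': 770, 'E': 890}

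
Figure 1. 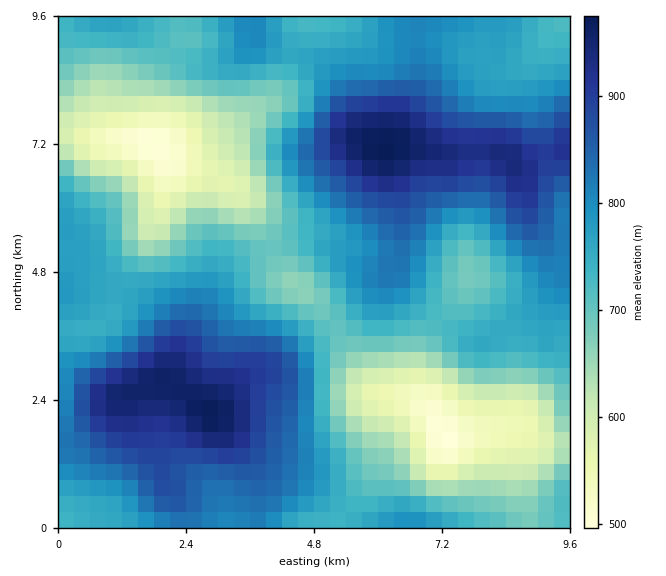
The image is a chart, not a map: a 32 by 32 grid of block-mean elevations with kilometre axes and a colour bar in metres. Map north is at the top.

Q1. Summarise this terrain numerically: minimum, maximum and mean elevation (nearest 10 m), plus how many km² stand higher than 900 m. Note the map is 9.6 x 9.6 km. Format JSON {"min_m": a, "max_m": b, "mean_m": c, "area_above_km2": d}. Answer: {"min_m": 490, "max_m": 980, "mean_m": 760, "area_above_km2": 10.2}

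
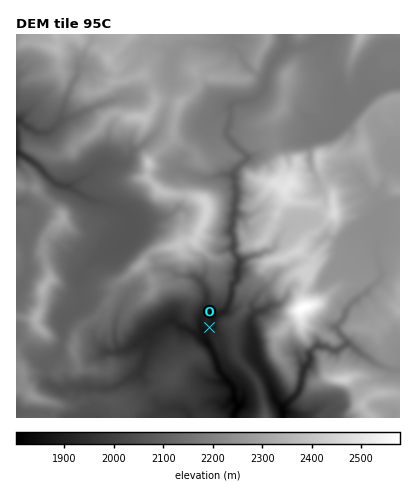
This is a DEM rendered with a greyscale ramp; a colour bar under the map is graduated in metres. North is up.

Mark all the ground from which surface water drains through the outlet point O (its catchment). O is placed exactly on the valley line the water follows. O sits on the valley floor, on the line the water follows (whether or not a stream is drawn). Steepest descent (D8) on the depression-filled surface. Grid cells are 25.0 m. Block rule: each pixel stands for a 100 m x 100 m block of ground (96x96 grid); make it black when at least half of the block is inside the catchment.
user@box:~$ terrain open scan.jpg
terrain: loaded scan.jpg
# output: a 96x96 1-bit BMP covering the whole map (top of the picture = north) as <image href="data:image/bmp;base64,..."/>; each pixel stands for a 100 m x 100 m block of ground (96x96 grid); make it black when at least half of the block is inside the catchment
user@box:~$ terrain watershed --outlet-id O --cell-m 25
<image width="96" height="96" href="data:image/bmp;base64,Qk2+BAAAAAAAAD4AAAAoAAAAYAAAAGAAAAABAAEAAAAAAIAEAAATCwAAEwsAAAIAAAAAAAAA////AAAAAAAAAAAAAAAAAAAAAAAAAAAAAAAAAAAAAAAAAAAAAAAAAAAAAAAAAAAAAAAAAAAAAAAAAAAAAAAAAAAAAAAAAAAAAAAAAAAAAAAAAAAAAAAAAAAAAAAAAAAAAAAAAAAAAAAAAAAAAAAAAAAAAAAAAAAAAAAAAAAAAAAAAAAAAAAAAAAAAAAAAAAAAAAAAAAAAAAAAAAAAAAAAAAAAAAAAAAAAAAAAAAAAAAAAAAAAAAAAAAAAAAAAAAAAAAAAAAAAAAAAAAAAAAAAAAAAAAAAAAAAAAAAAAAAAAAAAAAAAAAAAAAAAAAAAAAAAAQAAAAAAAAAAAAAAA4AAAAAAAAAAAAAAB8AAAAAAAAAAAAAAD8AAAAAAAAAAAAAAD8AAAAAAAAAAAAAAD+AAAAAAAAAAAAAAD/AAAAAAAAAAAAAAD/AAAAAAAAAAAAAAB/gAAAAAAAAAAAAAB/gAAAAAAAAAAAAAA/wAAAAAAAAAAAAAA/wAAAAAAAAAAAAAA/4AAAAAAAAAAAAAA/4AAAAAAAAAAAAAA/8AAAAAAAAAAAAAA/8AAAAAAAAAAAAAA/+AAAAAAAAAAAAAB/+AAAAAAAAAAAAAB//AAAAAAAAAAAAAB//AAAAAAAAAAAAAB//wAAAAAAAAAAAAD///AAAAAAAAAAAAH///wAAAAAAAAAAAP///4AAAAAAAAAAAf///8AAAAAAAAAAAf///8AAAAAAAAAAAf///+AAAAAAAAAAAP////gAAAAAAAAAAP////wAAAAAAAAAAH////4AAAAAAAAAAH////8AAAAAAAAAAH////+AAAAAAAAAAD////+AAAAAAAAAAD////4AAAAAAAAAAH////wAAAAAAAAAAH///gAAAAAAAAAAA////AAAAAAAAAAB////+AAAAAAAAAAH/////AAAAAAAAAAP/////AAAAAAAAAAf////+AAAAAAAAAAf////+AAAAAAAAAAf////+AAAAAAAAAAf////+AAAAAAAAAAf////+AAAAAAAAAAf////+AAAAAAAAAAP////8AAAAAAAAAAH////4AAAAAAAAAAB////4AAAAAAAAAAA////4AAAAAAAAAAAf///wAAAAAAAAAAAf///wAAAAAAAAAAAf///wAAAAAAAAAAAf///wAAAAAAAAAAAf///wAAAAAAAAAAAP///wAAAAAAAAAAAP///4AAAAAAAAAAAP///8AAAAAAAAAAAP///+AAAAAAAAAAAH///+AAAAAAAAAAAD///+AAAAAAAAAAAB///+AAAAAAAAAAAA///+AAAAAAAAAAAAf//+AAAAAAAAAAAAf///AAAAAAAAAAAAf///AAAAAAAAAAAAcAH/AAAAAAAAAAAAAAH/AAAAAAAAAAAAAAD/gAAAAAAAAAAAAAD/wAAAAAAAAAAAAAD/wAAAAAAAAAAAAAB/4AAAAAAAAAAAAAB/4AAAAAAAAAAAAAA/4AAAAAAAAAAAAAA/4AAAAAAAAAAAAAAf4AAAAAAAAAAAAAAf4AAAA="/>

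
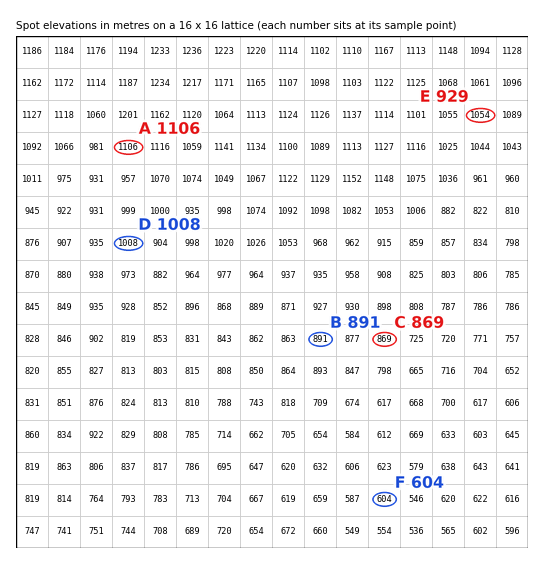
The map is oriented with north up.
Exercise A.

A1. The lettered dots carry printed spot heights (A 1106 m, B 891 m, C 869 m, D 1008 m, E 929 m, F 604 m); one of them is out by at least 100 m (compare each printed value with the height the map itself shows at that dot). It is E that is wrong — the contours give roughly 1054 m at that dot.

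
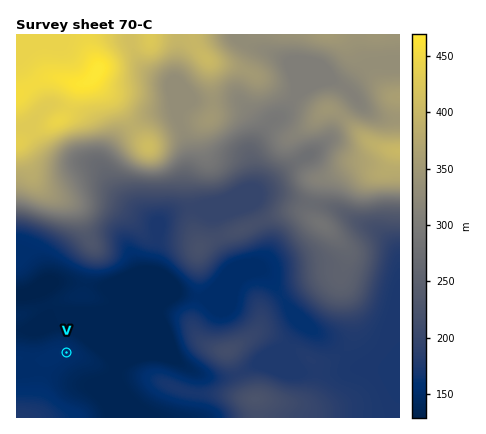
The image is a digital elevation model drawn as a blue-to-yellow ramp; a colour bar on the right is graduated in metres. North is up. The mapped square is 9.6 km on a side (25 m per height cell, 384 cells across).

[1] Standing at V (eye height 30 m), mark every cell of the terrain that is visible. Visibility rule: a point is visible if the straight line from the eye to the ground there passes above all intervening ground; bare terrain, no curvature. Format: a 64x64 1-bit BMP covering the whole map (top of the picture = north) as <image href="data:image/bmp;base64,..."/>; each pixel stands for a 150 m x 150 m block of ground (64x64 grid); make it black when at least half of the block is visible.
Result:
<image width="64" height="64" href="data:image/bmp;base64,Qk0+AgAAAAAAAD4AAAAoAAAAQAAAAEAAAAABAAEAAAAAAAACAAATCwAAEwsAAAIAAAAAAAAA////AAAAAAD////8fwAAAP///+A+AAAA////wH4AAAD////x/wAAAP//////AAAA////9/+AAAD////D/4AAAP///4f4AAAA////v+AAAAD/////4AAAAP/////gAAAA/////+AAAAD/////8AAAAP////4YAAAA/////AYAAAD////8AQAAAP////gBgAAA////+AGADgD////4AYA+AP////wBgP4A/////8MB/AD//////wP8AP////8/B/wA/////x8f+AD////+B//4AP////4D//gA/////gD//gD//j/+AH/+AP/8P/wAf/wA//A//AB/+AD/8Dz4A//4AP/4OPgA//AA//gweAB/wAD//DDwAD+AAP/8A/gAHwAA/8Af+AAOAAD+AB/+AA/AQPgAH/+AB///8AA//+AH//+AAD//+Af//wAAf//8D5/wgAD//8//D+CAAP//g/4P/MAA//8B/g//4AH+HwH+D/44AfAPgP//8B4H4A/A///AD//gB+Dz/4AD/+AH4MH/AAB/4AAAAf4AAA/gAAAB/AAAD+AAAAHAAAAPwAAAHAAAAB4AAAAAAAAAHAAAAMAAAAAAAAAAQAAAAAAAAAAAAAAAAAAAAAAAAAAAAAAAAAAAAAAAAAAAAAAAAAAAAAAGAAAAAAAAAA4AAAAAAAAAHAAAAAAAAAAQAA=="/>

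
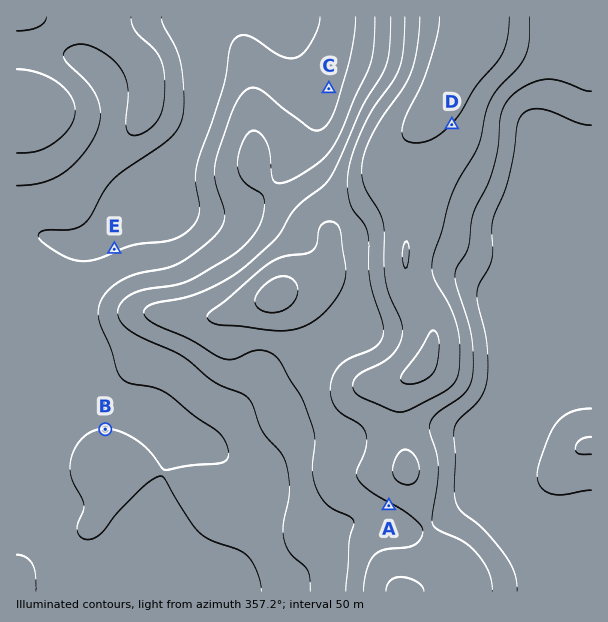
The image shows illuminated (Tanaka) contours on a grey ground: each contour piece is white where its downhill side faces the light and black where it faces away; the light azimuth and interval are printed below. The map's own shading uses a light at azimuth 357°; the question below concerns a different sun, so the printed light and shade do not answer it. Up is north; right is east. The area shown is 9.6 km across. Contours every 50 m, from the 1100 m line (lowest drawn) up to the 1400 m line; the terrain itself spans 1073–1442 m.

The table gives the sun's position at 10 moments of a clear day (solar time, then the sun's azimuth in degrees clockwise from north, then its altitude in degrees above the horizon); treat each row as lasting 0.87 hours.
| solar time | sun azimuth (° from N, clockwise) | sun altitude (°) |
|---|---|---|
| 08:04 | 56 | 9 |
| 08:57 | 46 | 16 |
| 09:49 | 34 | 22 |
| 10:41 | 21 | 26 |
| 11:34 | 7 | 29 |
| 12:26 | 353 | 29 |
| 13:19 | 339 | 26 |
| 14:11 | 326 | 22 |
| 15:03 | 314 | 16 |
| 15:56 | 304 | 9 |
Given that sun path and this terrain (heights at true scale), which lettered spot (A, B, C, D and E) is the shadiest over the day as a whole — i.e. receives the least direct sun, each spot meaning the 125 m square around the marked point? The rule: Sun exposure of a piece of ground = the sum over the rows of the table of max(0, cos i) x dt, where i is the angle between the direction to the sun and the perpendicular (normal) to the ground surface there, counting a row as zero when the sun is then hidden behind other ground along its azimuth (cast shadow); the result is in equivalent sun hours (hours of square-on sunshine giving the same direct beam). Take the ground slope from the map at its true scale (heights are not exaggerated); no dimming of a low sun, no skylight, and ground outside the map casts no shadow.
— A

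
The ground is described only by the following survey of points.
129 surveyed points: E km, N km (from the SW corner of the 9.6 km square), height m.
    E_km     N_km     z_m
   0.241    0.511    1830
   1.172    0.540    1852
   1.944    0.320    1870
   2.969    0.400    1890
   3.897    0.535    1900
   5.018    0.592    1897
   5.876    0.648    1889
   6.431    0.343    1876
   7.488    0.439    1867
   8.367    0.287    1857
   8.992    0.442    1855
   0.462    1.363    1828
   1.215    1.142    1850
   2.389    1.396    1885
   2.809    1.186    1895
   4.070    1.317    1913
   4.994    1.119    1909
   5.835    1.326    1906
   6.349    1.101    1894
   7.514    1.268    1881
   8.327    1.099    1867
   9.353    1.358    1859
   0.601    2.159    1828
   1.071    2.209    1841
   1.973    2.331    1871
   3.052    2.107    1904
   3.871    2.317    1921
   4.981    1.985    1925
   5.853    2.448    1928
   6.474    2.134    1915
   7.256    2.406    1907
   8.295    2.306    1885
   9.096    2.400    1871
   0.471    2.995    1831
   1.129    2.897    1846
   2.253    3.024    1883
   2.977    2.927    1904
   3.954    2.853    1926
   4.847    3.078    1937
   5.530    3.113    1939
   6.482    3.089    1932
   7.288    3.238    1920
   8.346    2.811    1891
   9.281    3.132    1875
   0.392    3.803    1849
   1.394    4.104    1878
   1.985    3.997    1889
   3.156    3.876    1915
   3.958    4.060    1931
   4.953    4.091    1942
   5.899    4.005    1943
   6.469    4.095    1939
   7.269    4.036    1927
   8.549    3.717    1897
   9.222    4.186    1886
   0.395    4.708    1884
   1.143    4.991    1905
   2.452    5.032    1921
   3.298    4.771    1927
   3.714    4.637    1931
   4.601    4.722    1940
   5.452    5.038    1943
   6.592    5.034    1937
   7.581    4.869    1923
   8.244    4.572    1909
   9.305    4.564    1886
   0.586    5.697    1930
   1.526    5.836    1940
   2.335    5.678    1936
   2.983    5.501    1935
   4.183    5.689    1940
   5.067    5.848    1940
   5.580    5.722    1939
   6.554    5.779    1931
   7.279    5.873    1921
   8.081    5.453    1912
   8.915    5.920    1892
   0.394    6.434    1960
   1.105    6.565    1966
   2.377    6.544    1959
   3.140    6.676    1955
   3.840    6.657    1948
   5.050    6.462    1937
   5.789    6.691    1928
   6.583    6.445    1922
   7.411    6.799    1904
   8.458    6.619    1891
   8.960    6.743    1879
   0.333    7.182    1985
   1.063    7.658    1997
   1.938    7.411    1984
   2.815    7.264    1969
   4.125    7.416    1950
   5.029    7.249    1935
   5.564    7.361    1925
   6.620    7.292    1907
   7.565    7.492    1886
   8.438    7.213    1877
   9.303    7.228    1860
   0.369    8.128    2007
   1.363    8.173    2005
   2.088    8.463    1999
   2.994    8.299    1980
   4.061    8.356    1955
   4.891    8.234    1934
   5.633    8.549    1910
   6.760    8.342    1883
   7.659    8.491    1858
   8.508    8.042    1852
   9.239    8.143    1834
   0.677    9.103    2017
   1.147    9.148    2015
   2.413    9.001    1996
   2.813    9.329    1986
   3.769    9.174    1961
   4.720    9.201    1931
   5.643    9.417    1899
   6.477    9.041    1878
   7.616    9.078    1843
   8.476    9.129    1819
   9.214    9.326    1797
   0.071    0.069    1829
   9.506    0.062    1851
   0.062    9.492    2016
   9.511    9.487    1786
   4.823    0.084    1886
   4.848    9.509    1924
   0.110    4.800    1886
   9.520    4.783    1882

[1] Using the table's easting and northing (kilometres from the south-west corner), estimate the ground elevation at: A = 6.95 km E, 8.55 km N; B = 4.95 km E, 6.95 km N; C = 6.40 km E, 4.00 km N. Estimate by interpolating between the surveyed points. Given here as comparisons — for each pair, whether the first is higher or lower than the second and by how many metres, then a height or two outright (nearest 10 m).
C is higher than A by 70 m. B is higher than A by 70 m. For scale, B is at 1940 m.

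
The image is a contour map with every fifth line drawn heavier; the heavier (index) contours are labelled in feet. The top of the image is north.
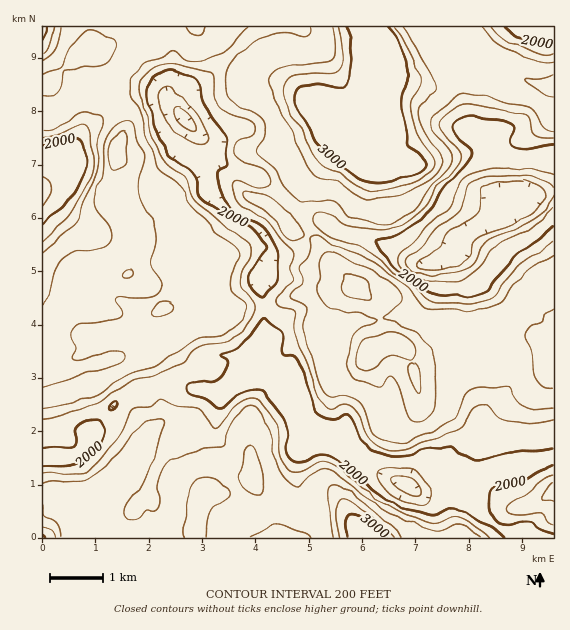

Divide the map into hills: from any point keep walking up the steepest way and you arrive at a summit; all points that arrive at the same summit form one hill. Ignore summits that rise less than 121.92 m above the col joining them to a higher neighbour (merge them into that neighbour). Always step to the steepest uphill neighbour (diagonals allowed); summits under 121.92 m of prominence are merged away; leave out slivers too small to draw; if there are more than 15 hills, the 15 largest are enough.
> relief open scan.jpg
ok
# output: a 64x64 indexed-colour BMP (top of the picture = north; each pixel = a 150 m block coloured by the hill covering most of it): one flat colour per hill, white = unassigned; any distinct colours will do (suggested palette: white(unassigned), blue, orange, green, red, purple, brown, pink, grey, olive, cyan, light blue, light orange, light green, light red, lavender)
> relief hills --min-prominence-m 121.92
<image width="64" height="64" href="data:image/bmp;base64,Qk12CAAAAAAAAHYAAAAoAAAAQAAAAEAAAAABAAQAAAAAAAAIAAATCwAAEwsAABAAAAAAAAAA////ALR3HwAOf/8ALKAsACgn1gC9Z5QAS1aMAMJ34wB/f38AIr28AM++FwDox64AeLv/AIrfmACWmP8A1bDFAERERERERERERERERERERERERERERERERERERERERVVVREREREREREREREREREREREREREREREREREREREVVVVVERERERERERERERERERERERERERERERERERERFVVVVVURERERERERERERERERERERERERERERERERERFVVVVVVRERERERERERERERERERERERERERERERERERCVVVVVVVEREREREREREREREREREREREREREREREIiIiJVVVVVVUREREREREREREREREREREREREREREREIiIiIlVVVVVVREREREREREREREREREREREREREREQzMyIiIiIlVVVVVEREREREREREREREREREREREREREMzMzMiIiIiIlVVVUREREREREREREREREREREREREREMzMzMzMzMiIiIzNVESJERERERERERERERERERERERDMzMzMzMzMyIiIzMzMRIiJEREREREREREREREREREREMzMzMzMzMzIiIjMzMxEiIkREREREREREREREREREQzMzMzMzMzMzMyIiMzMzERERREREREREREREREREREQzMzMzMzMzMzMzIiMzMzMREREUREREREREREREREREQzMzMzMzMzMzMzMyMzMzMxERERFEREREREREREREREQzMzMzMzMzMzMzMzMzMzMzERERERRERERERERERERERDMzMzMzMzMzMzMzMzMzMzMREREREUREREREREREREREMzMzMzMzMzMzMzMzMzMzMxEREREREUREREQREUREREMzMzMzMzMzMzMzMzMzMzMzERERERERERRBERERFEREMzMzMzMzMzMzMzMzMzMzMzMRERERERERERERERERFDMzMzMzMzMzMzMzMzMzMzMzMxERERERERERERERERETMzMzMzMzMzMzMzMzMzMzMzMzERERERERERERERERERMzMzMzMzMzMzMzMzMzMzMzMzMREREREREREREREREREzMzMzMzMzMzMzMzMzMzMzMzMxERERERERERERERERERMzMzMzMzMzMzMzMzMzMzMzMzEREREREREREREREREREzMzMzMzMzMzMzMzMzMzMzMzMRERERERERERERERERETMzMzMzMzMzMzMzMzMzMzMzMxERERERERERERERERERMzMzMzMzMzMzMzMzMzMzMzMzEREREREREREREREREREzMzMzMzMzMzMzMzMzMzMzMzMRERERERERERERERERETMzMzMzMzMzMzMzMzMzMzMzMxERERERERERERERERERMzMzMzMzMzMzMzMzMzMzMzMzERERERERERERERERERMzMzMzMzMzMzMzMzMzMzMzMzMREREREREREREREREREzMzMzMzMzMzMzMzMzMzMzMzMxERERERERERERERERERMzMzMzMzMzMzMzMzMzMzMzMzEREREREREREREREREREzMzMzMzMzMzMiIzMzMzMzMzMRERERERERERERERERERMzMzMzMzMzMiIiIzMzMzMzMxEREREREREREREREREREzMzMzMzMzIiIiIiMzMzMzMzEREREREREREREREREREzMzMzMzMiIiIiIiIzMzMzMzMREREREREREREREREREzMzMzMyIiIiIiIiIiIzMzMzMxEREREREREREREREREzMzMzMiIiIiIiIiIiIiIzMzMzERERERERERERERERMzMzMzIiIiIiIiIiIiIiIiMzMzMRERERERERERERETMzMzMyIiIiIiIiIiIiIiIiIjMzMxERERERERERERETMzMzMyIiIiIiIiIiIiIiIiIiIiMzERERERERERERERMzMzMyIiIiIiIiIiIiIiIiIiIiIiIREREREREREREREzMzMyIiIiIiIiIiIiIiIiIiIiIiIhEREREREREREREzMzMiIiIiIiIiIiIiIiIiIiIiIiIiERERERERERERETMyIiIiIiIiIiIiIiIiIiIiIiIiIiIRERERERERERERMyIiIiIiIiIiIiIiIiIiIiIiIiIiIhEREREREREREREyIiIiIiIiIiIiIiIiIiIiIiIiIiIiERERERERERERESIiIiIiIiIiIiIiIiIiIiIiIiIiIiIRERERERERERESIiIiIiIiIiIiIiIiIiIiIiIiIiIiIhERERERERERERIiIiIiIiIiIiIiIiIiIiIiIiIiIiIiERERERERERERIiIiIiIiIiIiIiIiIiIiIiIiIiIiIiIRERERERERERIiIiIiIiIiIiIiIiIiIiIiIiIiIiIiIhEREREREREREiIiIiIiIiIiIiIiIiIiIiIiIiIiIiIiERERERERERESIiIiIiIiIiIiIiIiIiIiIiIiIiIiIiIRERERERERERESIiIiIiIiIiIiIiIiIiIiIiIiIiIiIhERERERERERERESIiIiIiIiIiIiIiIiIiIiIiIiIiIiERERERERERERERIiIiIiIiIiIiIiIiIiIiIiIiIiIiIRERERERERERERESIiIiIiIiIiIiIiIiIiIiIiIiIiIhERERERERERERERESIiIiIiIiIiIiIiIiIiIiIiIiIiEREREREREREREREREiIiIiIiIiIiIiIiIiIiIiIiIiIRERERERERERERERERIiIiIiIiIiIiIiIiIiIiIiIiIhERERERERERERERERESIiIiIiIiIiIiIiIiIiIiIiIi"/>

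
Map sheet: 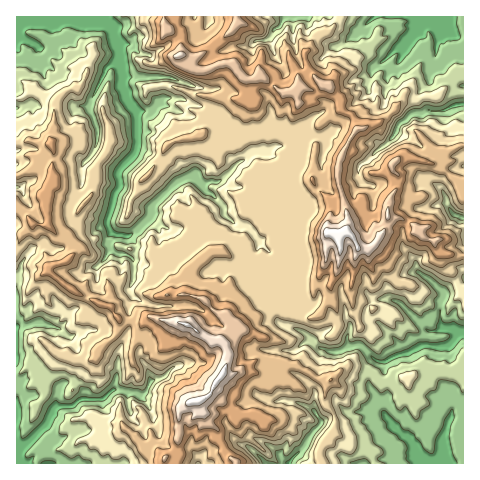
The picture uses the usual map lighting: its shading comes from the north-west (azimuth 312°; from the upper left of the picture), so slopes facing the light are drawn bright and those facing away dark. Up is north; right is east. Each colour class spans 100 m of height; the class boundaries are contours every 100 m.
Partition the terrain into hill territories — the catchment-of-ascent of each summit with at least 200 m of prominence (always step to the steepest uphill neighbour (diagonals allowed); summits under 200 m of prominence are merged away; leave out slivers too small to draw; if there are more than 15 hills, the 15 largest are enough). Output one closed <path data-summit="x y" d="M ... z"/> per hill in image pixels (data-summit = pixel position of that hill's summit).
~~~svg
<path data-summit="339 236" d="M463 16l-33 0-4 2-15 19-6 2-33 31-5 24-16 12-5 14-7 8-9 2 1-5-3-8-7-4-13 10-4 10-10 9-8 4-9 0-8 4-17 2-17 14-4-7-1-18-3-7-8-10 1-8-3-6-27-6-10-6-15 0-14 12-15 2 0 38-17 21-1 4 2 11-6 9-7 25 3 11-3 12 3 6 8 5 7 0 7 4 4-13-7-9 21-19 17 11 18-1 5-9 0-10-14-25 16-7 32 31 0 7 5 5 7 6 10 1 14 17 24 24 2 11 5 9 3 13-5 21 2 7 13 4 17 16 20 3 6-4 13-2 18 16-10 14 0 9 7 11 6 16-39 1-16 6-12 13-10 16-15 15 1 2 174-1z"/><path data-summit="223 374" d="M38 46l-2 16 6 7 4 14-14 21-16 5 0 218 23-4 18 5 5 2 0 4-3 2-2 13-14 13-10 4-15 18 9-5 9 0 2 7-8 10 6 0 17 14 3-4 2-16 8-8 12 3 6 7 0 6-11 7 5 11-1 12-13 9-14 1-22 24-6 1 266 1 16-17 10-16 12-13 16-6 39 0-6-17-7-11 0-9 10-14-18-16-13 2-6 4-20-3-17-16-14-6 4-26-3-13-5-9-2-11-24-24-14-17-10-1-8-7-4-4 0-7-11-13-7-3-12-14-7 0-11 6 14 25 0 10-5 9-18 1-17-11-21 19 7 9-4 13-7-4-7 0-8-5-3-6 3-9-3-14 7-25 6-9-2-12 3-7 13-13 3-10-1-33-8-9-7-19 0-21-8 1-7 6-16 36-2 2-8-1-4 2-4-4 0-12-4-8-26-25z"/><path data-summit="180 55" d="M428 16l-32 0-1 8-16 15-8-2-6-9 9-12-248 0-6 9-7 3 0 4 2 9 3 3 13 0 7 8 10 2 3 5-3 18-26 0-1 6 5 14 8 12 3 3 11 0 17-14 15 0 10 6 27 6 3 6-1 8 8 10 3 7 1 18 4 7 17-14 17-2 8-4 9 0 8-4 10-9 4-10 13-10 7 4 3 8-1 5 9-2 7-8 5-14 16-12 5-24 33-31 6-2z"/>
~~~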